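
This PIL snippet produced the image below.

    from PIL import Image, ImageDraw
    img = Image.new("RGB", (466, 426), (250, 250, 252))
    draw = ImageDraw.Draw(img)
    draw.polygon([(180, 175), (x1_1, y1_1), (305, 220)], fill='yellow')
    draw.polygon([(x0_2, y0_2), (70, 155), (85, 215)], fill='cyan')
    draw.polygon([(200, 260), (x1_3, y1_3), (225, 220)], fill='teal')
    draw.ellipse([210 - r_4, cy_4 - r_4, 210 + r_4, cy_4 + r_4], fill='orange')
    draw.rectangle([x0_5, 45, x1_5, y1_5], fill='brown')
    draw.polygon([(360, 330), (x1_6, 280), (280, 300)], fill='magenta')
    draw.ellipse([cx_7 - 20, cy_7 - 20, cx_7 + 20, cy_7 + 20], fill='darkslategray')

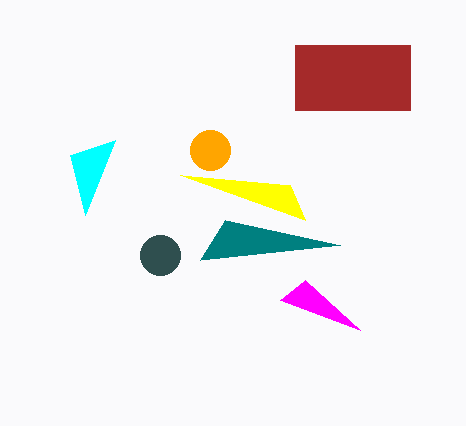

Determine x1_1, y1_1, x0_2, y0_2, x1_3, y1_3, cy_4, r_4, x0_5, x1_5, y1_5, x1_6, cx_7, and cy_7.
x1_1 = 290; y1_1 = 185; x0_2 = 115; y0_2 = 140; x1_3 = 340; y1_3 = 245; cy_4 = 150; r_4 = 20; x0_5 = 295; x1_5 = 410; y1_5 = 110; x1_6 = 305; cx_7 = 160; cy_7 = 255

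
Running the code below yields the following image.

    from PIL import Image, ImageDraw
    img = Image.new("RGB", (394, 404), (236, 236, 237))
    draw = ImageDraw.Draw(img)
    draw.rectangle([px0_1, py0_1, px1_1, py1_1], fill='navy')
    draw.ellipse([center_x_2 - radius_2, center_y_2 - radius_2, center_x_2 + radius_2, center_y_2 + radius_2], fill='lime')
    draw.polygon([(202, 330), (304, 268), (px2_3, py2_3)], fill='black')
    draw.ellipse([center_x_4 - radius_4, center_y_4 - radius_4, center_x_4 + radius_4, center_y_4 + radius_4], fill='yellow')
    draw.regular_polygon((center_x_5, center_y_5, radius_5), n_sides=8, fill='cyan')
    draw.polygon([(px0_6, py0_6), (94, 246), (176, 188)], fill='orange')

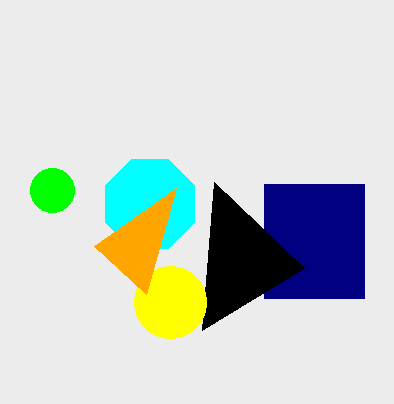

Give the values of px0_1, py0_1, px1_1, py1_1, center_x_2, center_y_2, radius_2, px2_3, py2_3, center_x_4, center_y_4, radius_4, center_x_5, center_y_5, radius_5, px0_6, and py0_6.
px0_1 = 264, py0_1 = 184, px1_1 = 364, py1_1 = 298, center_x_2 = 52, center_y_2 = 190, radius_2 = 22, px2_3 = 214, py2_3 = 182, center_x_4 = 170, center_y_4 = 302, radius_4 = 36, center_x_5 = 150, center_y_5 = 204, radius_5 = 48, px0_6 = 146, py0_6 = 294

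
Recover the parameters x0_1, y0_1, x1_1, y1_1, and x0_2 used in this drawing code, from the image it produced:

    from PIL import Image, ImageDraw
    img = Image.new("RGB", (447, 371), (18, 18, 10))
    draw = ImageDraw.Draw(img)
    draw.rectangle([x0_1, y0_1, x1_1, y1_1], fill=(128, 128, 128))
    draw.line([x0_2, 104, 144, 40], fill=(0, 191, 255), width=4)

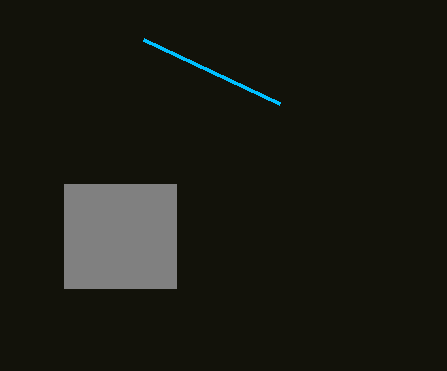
x0_1 = 64; y0_1 = 184; x1_1 = 176; y1_1 = 288; x0_2 = 280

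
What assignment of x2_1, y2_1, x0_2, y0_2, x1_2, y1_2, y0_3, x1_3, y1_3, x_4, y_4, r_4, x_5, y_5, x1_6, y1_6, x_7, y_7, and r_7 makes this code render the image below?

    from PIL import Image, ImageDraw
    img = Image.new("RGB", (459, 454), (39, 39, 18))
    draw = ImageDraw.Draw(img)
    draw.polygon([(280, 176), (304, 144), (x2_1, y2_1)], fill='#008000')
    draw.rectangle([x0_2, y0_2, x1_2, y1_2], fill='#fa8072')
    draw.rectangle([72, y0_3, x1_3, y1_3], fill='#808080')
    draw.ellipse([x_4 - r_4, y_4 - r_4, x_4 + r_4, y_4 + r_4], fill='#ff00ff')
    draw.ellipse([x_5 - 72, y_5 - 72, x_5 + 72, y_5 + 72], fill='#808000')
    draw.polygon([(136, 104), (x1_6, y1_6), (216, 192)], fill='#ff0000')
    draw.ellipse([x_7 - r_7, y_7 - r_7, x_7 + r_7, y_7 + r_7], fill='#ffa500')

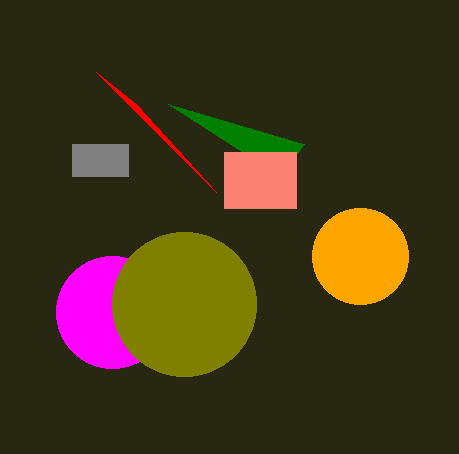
x2_1 = 168, y2_1 = 104, x0_2 = 224, y0_2 = 152, x1_2 = 296, y1_2 = 208, y0_3 = 144, x1_3 = 128, y1_3 = 176, x_4 = 112, y_4 = 312, r_4 = 56, x_5 = 184, y_5 = 304, x1_6 = 96, y1_6 = 72, x_7 = 360, y_7 = 256, r_7 = 48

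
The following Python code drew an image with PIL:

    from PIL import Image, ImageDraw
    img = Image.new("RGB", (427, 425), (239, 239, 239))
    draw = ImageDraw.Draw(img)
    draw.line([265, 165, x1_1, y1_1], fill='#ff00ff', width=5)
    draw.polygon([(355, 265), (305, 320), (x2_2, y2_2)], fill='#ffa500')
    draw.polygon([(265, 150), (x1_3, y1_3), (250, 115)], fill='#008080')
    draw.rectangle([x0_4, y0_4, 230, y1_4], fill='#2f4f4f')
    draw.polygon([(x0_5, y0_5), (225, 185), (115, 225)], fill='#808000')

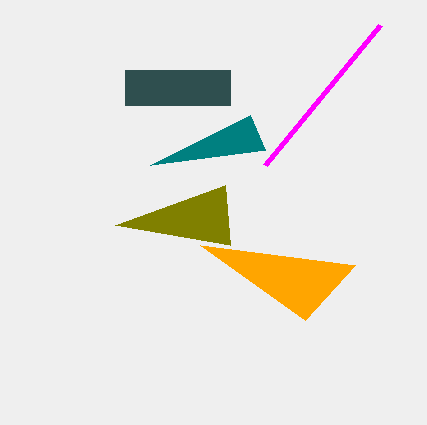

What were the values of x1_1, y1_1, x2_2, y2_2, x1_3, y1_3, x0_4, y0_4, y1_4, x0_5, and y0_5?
x1_1 = 380; y1_1 = 25; x2_2 = 200; y2_2 = 245; x1_3 = 150; y1_3 = 165; x0_4 = 125; y0_4 = 70; y1_4 = 105; x0_5 = 230; y0_5 = 245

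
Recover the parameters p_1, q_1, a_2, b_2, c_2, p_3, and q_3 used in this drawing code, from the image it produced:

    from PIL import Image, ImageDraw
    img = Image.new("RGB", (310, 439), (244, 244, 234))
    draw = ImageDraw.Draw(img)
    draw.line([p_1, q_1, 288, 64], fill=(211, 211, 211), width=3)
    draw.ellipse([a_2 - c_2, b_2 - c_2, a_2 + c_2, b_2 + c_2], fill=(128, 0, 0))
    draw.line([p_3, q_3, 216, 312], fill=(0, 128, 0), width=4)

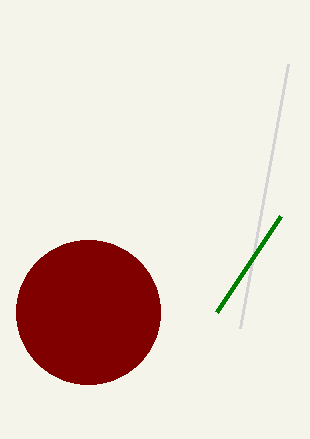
p_1 = 240
q_1 = 328
a_2 = 88
b_2 = 312
c_2 = 72
p_3 = 280
q_3 = 216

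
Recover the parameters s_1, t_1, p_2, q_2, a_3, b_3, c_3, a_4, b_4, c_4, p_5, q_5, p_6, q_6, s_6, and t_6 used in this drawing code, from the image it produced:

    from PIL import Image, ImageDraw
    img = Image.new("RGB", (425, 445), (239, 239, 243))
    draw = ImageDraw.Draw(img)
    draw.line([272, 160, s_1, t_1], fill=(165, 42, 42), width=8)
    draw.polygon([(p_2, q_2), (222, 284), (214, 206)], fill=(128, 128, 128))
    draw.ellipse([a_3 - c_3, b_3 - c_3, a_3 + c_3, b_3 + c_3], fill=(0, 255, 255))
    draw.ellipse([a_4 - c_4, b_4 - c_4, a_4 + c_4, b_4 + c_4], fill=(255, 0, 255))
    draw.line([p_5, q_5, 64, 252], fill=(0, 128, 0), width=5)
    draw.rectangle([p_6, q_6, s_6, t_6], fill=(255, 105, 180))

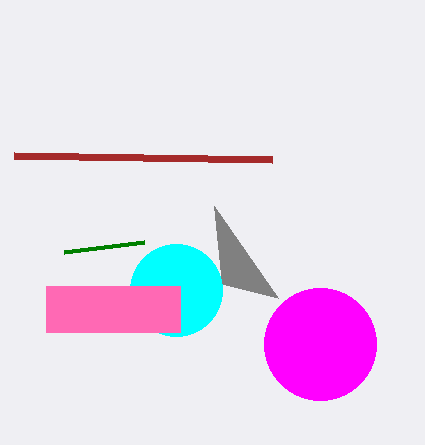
s_1 = 14
t_1 = 156
p_2 = 278
q_2 = 298
a_3 = 176
b_3 = 290
c_3 = 46
a_4 = 320
b_4 = 344
c_4 = 56
p_5 = 144
q_5 = 242
p_6 = 46
q_6 = 286
s_6 = 180
t_6 = 332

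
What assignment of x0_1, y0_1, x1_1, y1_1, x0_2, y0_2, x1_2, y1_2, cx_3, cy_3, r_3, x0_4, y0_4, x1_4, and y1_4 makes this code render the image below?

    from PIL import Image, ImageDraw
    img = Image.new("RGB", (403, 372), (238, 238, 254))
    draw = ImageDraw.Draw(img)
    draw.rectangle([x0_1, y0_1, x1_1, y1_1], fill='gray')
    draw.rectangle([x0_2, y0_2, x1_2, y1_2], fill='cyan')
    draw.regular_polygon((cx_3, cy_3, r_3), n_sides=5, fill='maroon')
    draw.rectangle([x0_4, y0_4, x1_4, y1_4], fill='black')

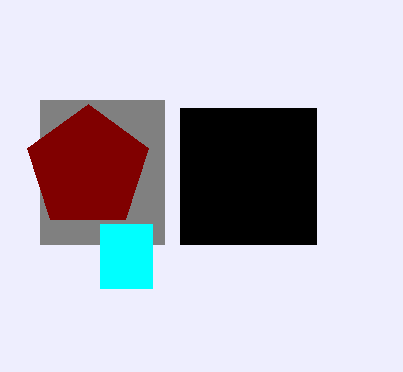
x0_1 = 40, y0_1 = 100, x1_1 = 164, y1_1 = 244, x0_2 = 100, y0_2 = 224, x1_2 = 152, y1_2 = 288, cx_3 = 88, cy_3 = 168, r_3 = 64, x0_4 = 180, y0_4 = 108, x1_4 = 316, y1_4 = 244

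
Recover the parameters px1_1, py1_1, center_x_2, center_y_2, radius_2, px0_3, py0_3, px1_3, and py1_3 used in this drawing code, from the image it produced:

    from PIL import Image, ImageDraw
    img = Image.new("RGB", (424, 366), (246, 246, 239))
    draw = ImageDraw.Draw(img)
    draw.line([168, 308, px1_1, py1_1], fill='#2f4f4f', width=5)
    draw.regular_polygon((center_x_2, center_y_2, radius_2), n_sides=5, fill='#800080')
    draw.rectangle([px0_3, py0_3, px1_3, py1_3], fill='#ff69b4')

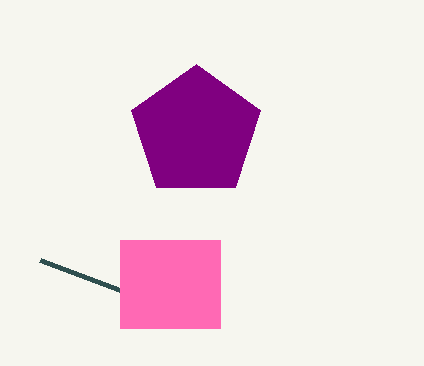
px1_1 = 40
py1_1 = 260
center_x_2 = 196
center_y_2 = 132
radius_2 = 68
px0_3 = 120
py0_3 = 240
px1_3 = 220
py1_3 = 328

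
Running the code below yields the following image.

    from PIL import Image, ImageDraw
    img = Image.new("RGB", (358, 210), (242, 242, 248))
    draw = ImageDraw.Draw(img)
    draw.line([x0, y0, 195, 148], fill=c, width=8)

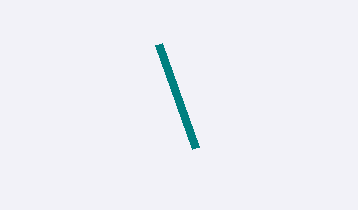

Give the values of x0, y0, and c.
x0 = 158, y0 = 44, c = 'teal'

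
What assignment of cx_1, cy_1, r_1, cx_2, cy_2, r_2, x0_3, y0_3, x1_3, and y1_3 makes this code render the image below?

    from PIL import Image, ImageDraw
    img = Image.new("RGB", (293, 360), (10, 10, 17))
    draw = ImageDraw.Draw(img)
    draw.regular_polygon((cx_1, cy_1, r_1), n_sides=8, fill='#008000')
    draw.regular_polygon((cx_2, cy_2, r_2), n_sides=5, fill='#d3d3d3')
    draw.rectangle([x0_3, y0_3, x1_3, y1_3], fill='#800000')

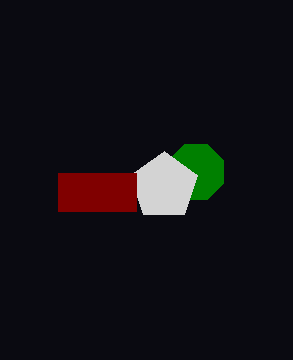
cx_1 = 196; cy_1 = 172; r_1 = 30; cx_2 = 164; cy_2 = 186; r_2 = 35; x0_3 = 58; y0_3 = 173; x1_3 = 136; y1_3 = 211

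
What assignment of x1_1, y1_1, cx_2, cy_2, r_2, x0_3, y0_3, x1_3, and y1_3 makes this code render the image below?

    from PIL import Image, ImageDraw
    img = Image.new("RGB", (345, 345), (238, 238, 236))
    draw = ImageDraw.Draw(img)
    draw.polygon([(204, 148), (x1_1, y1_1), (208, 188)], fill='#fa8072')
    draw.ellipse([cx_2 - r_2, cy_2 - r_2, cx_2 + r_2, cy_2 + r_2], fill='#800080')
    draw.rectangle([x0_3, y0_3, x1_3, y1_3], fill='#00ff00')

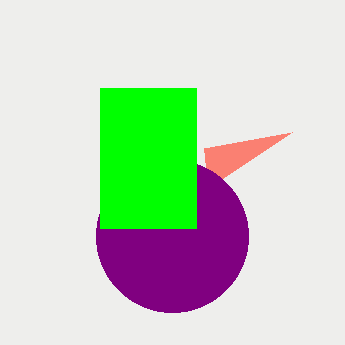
x1_1 = 292
y1_1 = 132
cx_2 = 172
cy_2 = 236
r_2 = 76
x0_3 = 100
y0_3 = 88
x1_3 = 196
y1_3 = 228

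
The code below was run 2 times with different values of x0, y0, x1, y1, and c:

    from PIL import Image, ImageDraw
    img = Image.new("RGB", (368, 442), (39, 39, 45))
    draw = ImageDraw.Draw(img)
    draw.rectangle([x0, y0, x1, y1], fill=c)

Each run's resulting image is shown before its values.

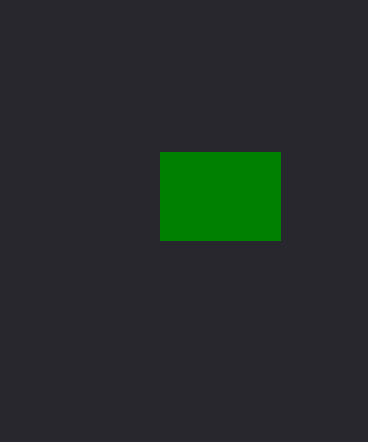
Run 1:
x0 = 160; y0 = 152; x1 = 280; y1 = 240; c = 'green'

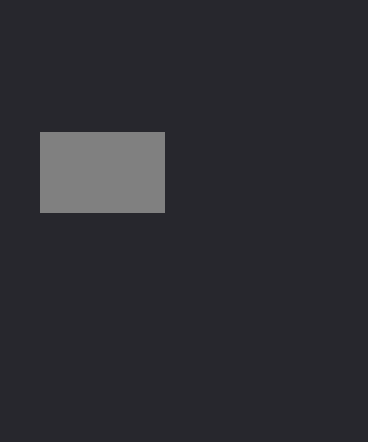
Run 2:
x0 = 40; y0 = 132; x1 = 164; y1 = 212; c = 'gray'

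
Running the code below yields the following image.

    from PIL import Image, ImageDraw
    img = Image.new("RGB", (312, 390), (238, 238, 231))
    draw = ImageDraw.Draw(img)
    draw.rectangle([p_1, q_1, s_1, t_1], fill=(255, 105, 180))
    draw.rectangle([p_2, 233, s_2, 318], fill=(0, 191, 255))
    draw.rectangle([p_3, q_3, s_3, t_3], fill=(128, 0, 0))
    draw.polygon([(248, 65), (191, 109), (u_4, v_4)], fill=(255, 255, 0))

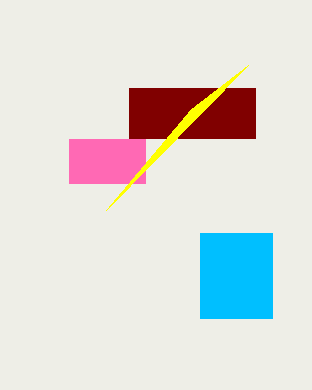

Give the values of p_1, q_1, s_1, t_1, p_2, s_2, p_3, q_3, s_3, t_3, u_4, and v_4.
p_1 = 69; q_1 = 139; s_1 = 145; t_1 = 183; p_2 = 200; s_2 = 272; p_3 = 129; q_3 = 88; s_3 = 255; t_3 = 138; u_4 = 106; v_4 = 210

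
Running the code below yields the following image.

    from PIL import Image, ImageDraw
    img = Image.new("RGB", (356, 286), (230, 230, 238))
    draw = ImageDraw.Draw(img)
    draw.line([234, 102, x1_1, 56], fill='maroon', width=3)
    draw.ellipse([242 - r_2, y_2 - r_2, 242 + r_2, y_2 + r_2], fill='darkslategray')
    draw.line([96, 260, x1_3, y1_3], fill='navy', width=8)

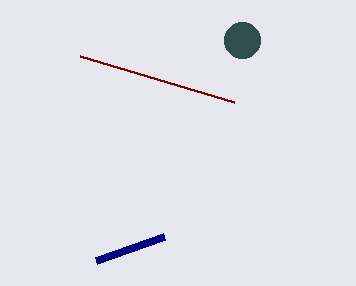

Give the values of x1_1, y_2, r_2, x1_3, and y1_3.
x1_1 = 80
y_2 = 40
r_2 = 18
x1_3 = 164
y1_3 = 236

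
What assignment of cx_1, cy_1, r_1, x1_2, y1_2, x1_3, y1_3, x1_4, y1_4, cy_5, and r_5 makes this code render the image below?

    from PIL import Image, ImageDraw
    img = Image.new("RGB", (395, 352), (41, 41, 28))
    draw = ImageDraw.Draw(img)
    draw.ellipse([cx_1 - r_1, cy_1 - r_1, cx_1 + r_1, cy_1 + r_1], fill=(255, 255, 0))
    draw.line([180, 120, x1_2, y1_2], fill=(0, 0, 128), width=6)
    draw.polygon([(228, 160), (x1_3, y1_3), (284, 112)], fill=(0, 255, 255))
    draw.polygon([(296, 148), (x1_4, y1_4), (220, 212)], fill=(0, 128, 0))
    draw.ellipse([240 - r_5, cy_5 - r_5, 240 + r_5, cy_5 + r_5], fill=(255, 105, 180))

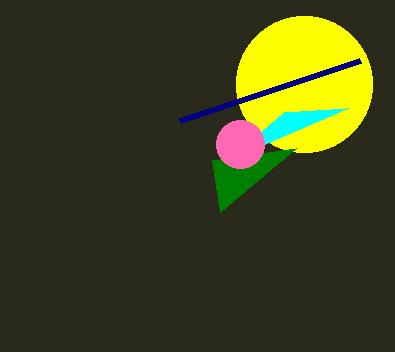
cx_1 = 304; cy_1 = 84; r_1 = 68; x1_2 = 360; y1_2 = 60; x1_3 = 348; y1_3 = 108; x1_4 = 212; y1_4 = 160; cy_5 = 144; r_5 = 24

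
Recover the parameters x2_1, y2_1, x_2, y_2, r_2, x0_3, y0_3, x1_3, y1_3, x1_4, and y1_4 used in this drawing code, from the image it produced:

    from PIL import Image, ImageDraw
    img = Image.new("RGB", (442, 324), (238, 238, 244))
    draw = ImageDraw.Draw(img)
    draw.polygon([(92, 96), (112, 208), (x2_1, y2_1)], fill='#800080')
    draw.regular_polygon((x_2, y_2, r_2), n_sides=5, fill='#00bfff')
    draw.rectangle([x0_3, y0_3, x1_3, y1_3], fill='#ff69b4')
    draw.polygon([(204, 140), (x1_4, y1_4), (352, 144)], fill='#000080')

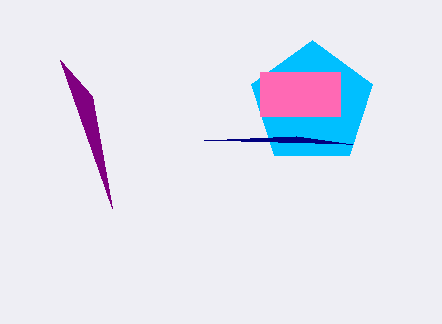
x2_1 = 60, y2_1 = 60, x_2 = 312, y_2 = 104, r_2 = 64, x0_3 = 260, y0_3 = 72, x1_3 = 340, y1_3 = 116, x1_4 = 296, y1_4 = 136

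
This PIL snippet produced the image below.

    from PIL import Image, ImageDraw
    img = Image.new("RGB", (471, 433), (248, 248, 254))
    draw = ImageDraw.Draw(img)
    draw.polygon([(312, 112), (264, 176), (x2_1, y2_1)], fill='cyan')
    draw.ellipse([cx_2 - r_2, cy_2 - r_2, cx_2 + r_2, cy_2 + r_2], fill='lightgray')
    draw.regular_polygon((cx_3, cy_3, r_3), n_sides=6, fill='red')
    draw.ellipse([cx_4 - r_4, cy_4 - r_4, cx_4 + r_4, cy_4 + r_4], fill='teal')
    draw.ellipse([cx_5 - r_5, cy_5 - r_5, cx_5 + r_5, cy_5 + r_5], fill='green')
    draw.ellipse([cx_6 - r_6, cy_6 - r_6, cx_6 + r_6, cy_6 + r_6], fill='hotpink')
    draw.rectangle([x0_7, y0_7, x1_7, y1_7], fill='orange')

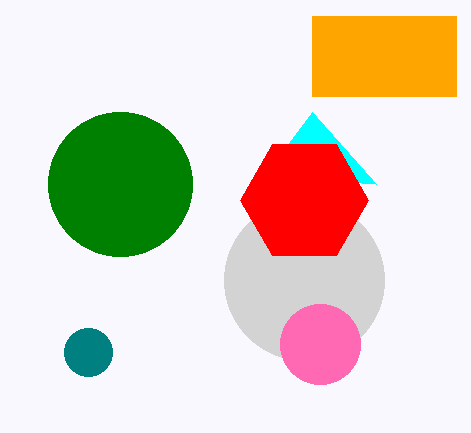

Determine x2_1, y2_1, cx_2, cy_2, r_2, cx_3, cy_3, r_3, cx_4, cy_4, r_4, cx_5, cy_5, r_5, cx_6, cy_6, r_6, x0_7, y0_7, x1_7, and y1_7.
x2_1 = 376
y2_1 = 184
cx_2 = 304
cy_2 = 280
r_2 = 80
cx_3 = 304
cy_3 = 200
r_3 = 64
cx_4 = 88
cy_4 = 352
r_4 = 24
cx_5 = 120
cy_5 = 184
r_5 = 72
cx_6 = 320
cy_6 = 344
r_6 = 40
x0_7 = 312
y0_7 = 16
x1_7 = 456
y1_7 = 96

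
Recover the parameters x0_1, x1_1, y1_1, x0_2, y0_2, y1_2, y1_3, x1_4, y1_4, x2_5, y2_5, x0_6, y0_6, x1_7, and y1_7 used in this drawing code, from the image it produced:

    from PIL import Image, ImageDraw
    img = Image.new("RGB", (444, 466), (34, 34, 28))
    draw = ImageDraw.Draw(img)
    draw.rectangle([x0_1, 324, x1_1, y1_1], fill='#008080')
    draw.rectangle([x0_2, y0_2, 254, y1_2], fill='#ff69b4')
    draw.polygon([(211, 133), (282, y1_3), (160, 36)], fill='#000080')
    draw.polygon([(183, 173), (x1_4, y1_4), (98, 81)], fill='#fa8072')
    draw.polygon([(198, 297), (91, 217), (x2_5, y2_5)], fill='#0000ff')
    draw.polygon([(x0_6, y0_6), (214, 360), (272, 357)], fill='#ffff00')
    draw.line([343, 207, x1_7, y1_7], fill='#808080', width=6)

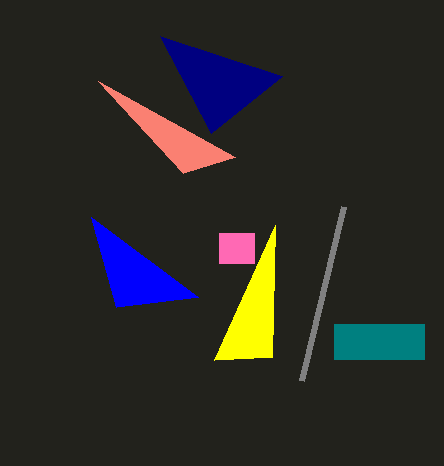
x0_1 = 334; x1_1 = 424; y1_1 = 359; x0_2 = 219; y0_2 = 233; y1_2 = 263; y1_3 = 76; x1_4 = 235; y1_4 = 157; x2_5 = 116; y2_5 = 307; x0_6 = 275; y0_6 = 225; x1_7 = 301; y1_7 = 381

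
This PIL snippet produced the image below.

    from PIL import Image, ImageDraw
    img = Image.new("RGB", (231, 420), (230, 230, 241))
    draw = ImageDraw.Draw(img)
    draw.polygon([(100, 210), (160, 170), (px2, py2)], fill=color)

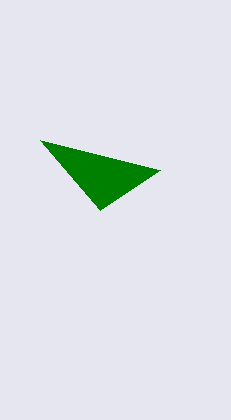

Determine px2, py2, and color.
px2 = 40, py2 = 140, color = 'green'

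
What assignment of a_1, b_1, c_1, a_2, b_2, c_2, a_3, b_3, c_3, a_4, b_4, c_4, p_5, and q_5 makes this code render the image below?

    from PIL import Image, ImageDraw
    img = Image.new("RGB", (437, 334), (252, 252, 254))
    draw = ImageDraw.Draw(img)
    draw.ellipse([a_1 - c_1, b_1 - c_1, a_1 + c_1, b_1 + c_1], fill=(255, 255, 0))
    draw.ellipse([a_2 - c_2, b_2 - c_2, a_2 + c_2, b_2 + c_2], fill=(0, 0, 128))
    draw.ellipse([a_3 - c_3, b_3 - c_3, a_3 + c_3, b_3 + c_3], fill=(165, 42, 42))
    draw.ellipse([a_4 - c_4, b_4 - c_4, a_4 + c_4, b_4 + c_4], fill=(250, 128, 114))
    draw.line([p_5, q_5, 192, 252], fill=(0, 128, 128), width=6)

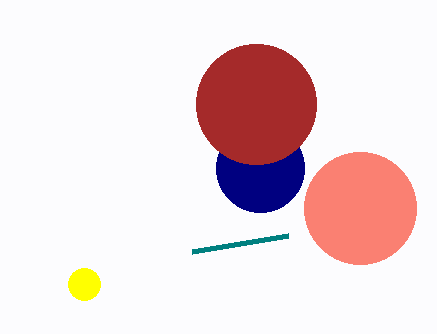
a_1 = 84, b_1 = 284, c_1 = 16, a_2 = 260, b_2 = 168, c_2 = 44, a_3 = 256, b_3 = 104, c_3 = 60, a_4 = 360, b_4 = 208, c_4 = 56, p_5 = 288, q_5 = 236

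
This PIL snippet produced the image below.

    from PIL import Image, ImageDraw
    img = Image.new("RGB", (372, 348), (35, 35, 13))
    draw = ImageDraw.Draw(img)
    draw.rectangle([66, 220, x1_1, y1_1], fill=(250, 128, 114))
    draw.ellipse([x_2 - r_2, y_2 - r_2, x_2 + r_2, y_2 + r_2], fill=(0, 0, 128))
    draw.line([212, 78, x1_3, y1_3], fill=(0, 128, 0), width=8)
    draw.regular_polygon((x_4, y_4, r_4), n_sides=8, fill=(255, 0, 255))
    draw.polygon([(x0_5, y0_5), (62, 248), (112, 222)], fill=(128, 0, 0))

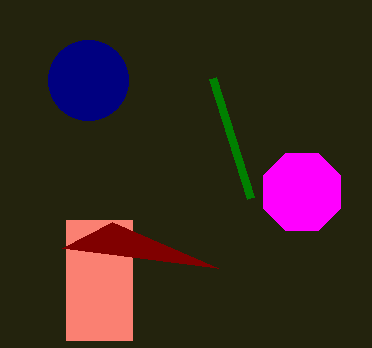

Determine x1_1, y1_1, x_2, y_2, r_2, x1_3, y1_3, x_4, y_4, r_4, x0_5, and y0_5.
x1_1 = 132, y1_1 = 340, x_2 = 88, y_2 = 80, r_2 = 40, x1_3 = 250, y1_3 = 198, x_4 = 302, y_4 = 192, r_4 = 42, x0_5 = 218, y0_5 = 268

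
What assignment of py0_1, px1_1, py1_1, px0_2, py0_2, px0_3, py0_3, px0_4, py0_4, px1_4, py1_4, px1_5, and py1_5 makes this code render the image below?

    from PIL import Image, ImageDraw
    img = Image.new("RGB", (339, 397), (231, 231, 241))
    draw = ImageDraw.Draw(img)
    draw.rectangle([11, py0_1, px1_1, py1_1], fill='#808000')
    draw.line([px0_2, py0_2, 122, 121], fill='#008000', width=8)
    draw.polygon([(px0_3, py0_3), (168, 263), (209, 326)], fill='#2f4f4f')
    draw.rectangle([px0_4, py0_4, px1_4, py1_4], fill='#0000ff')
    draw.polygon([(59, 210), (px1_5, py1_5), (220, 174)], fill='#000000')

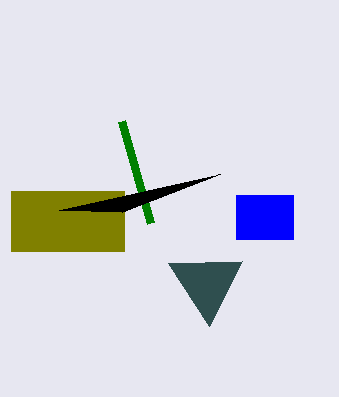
py0_1 = 191, px1_1 = 124, py1_1 = 251, px0_2 = 151, py0_2 = 223, px0_3 = 242, py0_3 = 261, px0_4 = 236, py0_4 = 195, px1_4 = 293, py1_4 = 239, px1_5 = 122, py1_5 = 212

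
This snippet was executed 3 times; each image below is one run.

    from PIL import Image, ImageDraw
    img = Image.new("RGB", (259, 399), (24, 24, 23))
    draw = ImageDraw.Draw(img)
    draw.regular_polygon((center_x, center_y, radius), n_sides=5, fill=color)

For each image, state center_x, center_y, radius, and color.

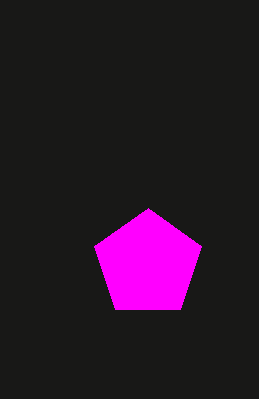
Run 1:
center_x = 148
center_y = 264
radius = 56
color = 'magenta'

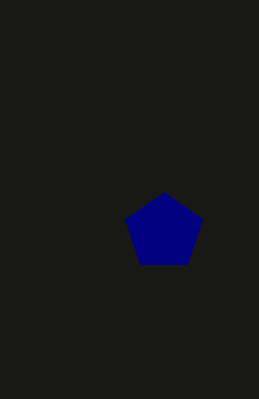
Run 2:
center_x = 164, center_y = 232, radius = 40, color = 'navy'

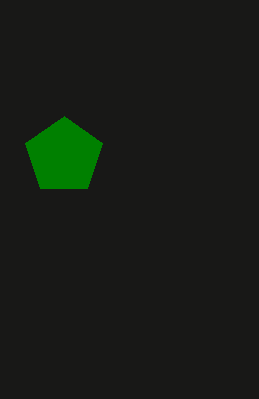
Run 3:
center_x = 64; center_y = 156; radius = 40; color = 'green'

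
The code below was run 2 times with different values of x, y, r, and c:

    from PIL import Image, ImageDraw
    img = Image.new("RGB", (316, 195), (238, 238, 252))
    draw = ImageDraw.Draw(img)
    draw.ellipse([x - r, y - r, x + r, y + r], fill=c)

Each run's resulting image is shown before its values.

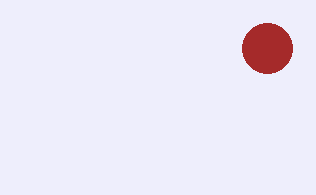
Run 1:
x = 267
y = 48
r = 25
c = 'brown'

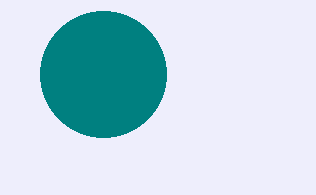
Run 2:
x = 103, y = 74, r = 63, c = 'teal'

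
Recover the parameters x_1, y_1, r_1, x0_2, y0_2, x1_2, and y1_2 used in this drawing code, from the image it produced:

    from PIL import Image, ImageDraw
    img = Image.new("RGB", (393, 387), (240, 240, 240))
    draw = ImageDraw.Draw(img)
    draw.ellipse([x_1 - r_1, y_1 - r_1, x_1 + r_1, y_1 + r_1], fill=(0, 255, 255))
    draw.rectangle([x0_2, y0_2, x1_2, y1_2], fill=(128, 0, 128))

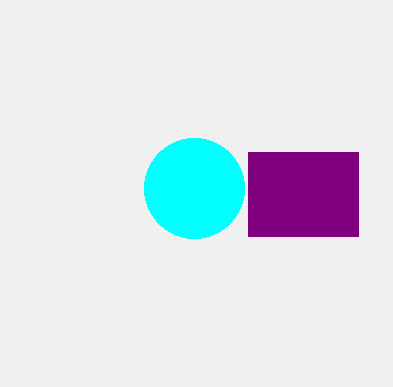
x_1 = 194, y_1 = 188, r_1 = 50, x0_2 = 248, y0_2 = 152, x1_2 = 358, y1_2 = 236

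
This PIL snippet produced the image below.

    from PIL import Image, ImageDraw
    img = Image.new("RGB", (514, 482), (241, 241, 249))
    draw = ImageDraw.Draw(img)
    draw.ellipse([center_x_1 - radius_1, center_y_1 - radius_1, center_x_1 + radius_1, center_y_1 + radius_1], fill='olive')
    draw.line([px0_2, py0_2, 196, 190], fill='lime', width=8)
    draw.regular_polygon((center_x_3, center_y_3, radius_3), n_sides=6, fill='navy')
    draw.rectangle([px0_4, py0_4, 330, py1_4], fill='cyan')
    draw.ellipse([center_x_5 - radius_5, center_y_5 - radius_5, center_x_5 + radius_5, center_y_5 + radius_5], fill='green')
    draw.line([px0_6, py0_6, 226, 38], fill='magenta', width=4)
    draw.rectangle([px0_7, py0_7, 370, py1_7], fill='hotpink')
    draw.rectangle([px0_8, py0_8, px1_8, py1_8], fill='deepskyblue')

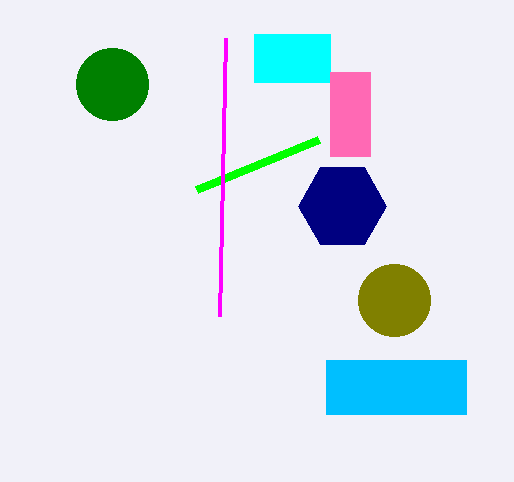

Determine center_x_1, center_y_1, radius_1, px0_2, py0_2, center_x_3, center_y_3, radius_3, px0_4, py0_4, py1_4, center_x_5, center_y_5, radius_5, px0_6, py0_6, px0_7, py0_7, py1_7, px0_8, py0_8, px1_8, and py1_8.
center_x_1 = 394
center_y_1 = 300
radius_1 = 36
px0_2 = 318
py0_2 = 140
center_x_3 = 342
center_y_3 = 206
radius_3 = 44
px0_4 = 254
py0_4 = 34
py1_4 = 82
center_x_5 = 112
center_y_5 = 84
radius_5 = 36
px0_6 = 220
py0_6 = 316
px0_7 = 330
py0_7 = 72
py1_7 = 156
px0_8 = 326
py0_8 = 360
px1_8 = 466
py1_8 = 414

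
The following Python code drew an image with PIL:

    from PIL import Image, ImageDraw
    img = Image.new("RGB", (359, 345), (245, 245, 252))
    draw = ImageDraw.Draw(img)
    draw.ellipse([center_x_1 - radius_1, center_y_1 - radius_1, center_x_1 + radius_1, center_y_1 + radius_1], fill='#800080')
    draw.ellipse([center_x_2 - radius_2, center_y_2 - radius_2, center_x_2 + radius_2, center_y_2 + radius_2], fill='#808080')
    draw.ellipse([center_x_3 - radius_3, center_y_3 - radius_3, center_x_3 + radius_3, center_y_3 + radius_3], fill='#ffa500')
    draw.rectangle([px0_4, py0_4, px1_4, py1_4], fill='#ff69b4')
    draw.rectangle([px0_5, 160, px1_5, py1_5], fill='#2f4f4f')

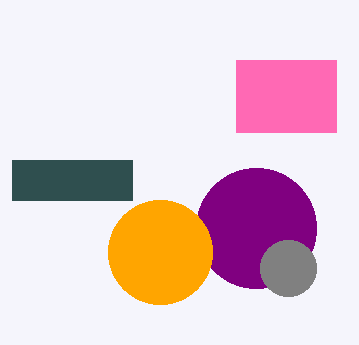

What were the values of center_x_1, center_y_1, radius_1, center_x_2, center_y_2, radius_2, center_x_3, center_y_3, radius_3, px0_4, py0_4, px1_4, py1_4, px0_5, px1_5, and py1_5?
center_x_1 = 256, center_y_1 = 228, radius_1 = 60, center_x_2 = 288, center_y_2 = 268, radius_2 = 28, center_x_3 = 160, center_y_3 = 252, radius_3 = 52, px0_4 = 236, py0_4 = 60, px1_4 = 336, py1_4 = 132, px0_5 = 12, px1_5 = 132, py1_5 = 200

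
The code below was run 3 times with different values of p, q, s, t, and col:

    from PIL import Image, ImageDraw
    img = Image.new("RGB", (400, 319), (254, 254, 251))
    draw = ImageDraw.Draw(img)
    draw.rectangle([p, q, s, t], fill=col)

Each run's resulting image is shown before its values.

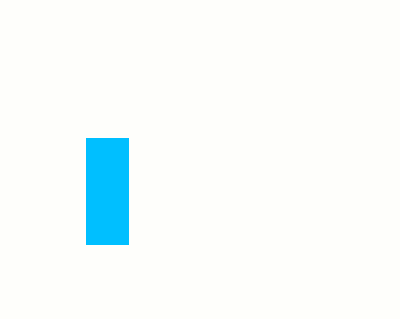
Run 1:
p = 86, q = 138, s = 128, t = 244, col = 'deepskyblue'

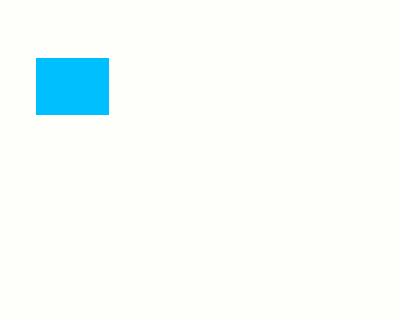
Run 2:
p = 36
q = 58
s = 108
t = 114
col = 'deepskyblue'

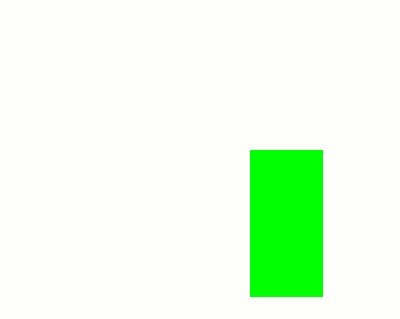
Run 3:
p = 250, q = 150, s = 322, t = 296, col = 'lime'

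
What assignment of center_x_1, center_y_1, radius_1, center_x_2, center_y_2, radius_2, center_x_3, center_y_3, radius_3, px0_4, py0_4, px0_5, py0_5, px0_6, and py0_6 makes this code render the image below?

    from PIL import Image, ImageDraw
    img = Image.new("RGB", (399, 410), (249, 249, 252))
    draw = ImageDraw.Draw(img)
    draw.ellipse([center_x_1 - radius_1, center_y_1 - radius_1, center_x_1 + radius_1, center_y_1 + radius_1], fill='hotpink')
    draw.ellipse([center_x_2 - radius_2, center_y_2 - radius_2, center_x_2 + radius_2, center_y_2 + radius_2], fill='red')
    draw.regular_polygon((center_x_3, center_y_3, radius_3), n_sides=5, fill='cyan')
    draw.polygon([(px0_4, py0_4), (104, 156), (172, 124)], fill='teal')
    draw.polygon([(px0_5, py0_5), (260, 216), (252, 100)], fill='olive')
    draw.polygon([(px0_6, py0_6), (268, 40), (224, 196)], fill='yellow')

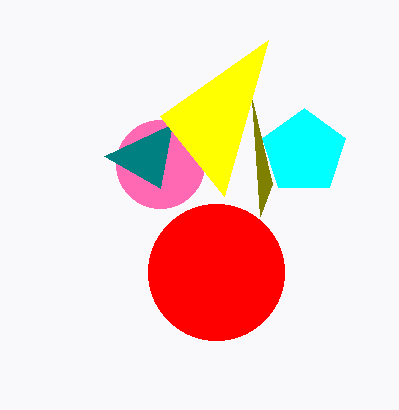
center_x_1 = 160, center_y_1 = 164, radius_1 = 44, center_x_2 = 216, center_y_2 = 272, radius_2 = 68, center_x_3 = 304, center_y_3 = 152, radius_3 = 44, px0_4 = 160, py0_4 = 188, px0_5 = 272, py0_5 = 184, px0_6 = 160, py0_6 = 116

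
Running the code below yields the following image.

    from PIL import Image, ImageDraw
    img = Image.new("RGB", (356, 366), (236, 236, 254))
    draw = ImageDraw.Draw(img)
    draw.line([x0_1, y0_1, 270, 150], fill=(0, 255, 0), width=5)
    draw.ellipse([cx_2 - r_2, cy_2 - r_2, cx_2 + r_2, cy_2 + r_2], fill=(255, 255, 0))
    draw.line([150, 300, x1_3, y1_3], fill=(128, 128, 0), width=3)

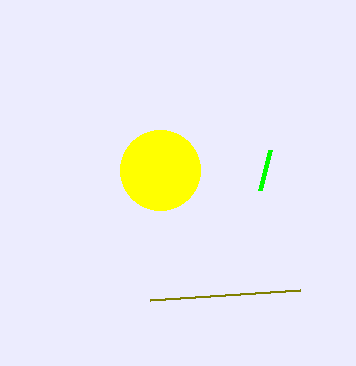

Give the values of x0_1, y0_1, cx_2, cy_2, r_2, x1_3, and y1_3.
x0_1 = 260; y0_1 = 190; cx_2 = 160; cy_2 = 170; r_2 = 40; x1_3 = 300; y1_3 = 290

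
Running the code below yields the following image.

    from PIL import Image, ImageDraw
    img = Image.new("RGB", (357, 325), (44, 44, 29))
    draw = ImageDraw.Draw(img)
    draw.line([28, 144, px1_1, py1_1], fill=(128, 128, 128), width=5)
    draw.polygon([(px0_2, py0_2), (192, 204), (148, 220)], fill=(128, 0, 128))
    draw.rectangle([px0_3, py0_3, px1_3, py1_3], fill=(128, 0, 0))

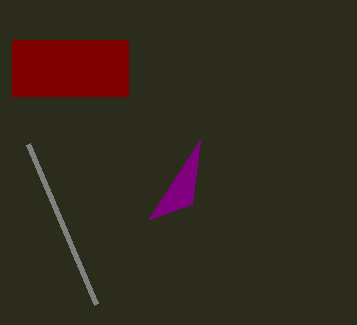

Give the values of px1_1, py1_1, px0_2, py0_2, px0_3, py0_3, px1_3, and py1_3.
px1_1 = 96, py1_1 = 304, px0_2 = 200, py0_2 = 140, px0_3 = 12, py0_3 = 40, px1_3 = 128, py1_3 = 96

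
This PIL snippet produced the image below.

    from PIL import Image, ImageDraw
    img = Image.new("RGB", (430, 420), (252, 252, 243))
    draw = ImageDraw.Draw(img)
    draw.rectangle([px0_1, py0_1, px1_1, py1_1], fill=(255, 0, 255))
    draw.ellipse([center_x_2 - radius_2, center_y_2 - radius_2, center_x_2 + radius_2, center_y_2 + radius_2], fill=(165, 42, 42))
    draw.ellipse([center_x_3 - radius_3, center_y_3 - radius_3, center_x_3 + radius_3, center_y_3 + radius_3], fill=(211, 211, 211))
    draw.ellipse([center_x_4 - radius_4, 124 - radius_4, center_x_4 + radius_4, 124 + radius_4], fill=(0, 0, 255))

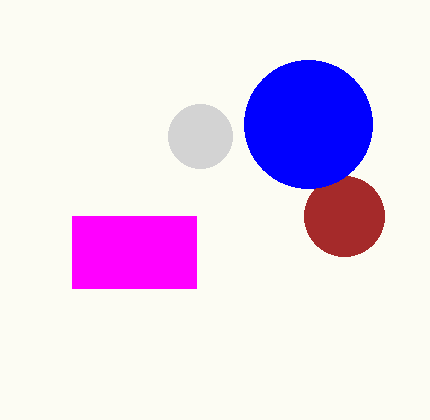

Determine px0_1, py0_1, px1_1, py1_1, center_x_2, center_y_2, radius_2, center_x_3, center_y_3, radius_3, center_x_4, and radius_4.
px0_1 = 72; py0_1 = 216; px1_1 = 196; py1_1 = 288; center_x_2 = 344; center_y_2 = 216; radius_2 = 40; center_x_3 = 200; center_y_3 = 136; radius_3 = 32; center_x_4 = 308; radius_4 = 64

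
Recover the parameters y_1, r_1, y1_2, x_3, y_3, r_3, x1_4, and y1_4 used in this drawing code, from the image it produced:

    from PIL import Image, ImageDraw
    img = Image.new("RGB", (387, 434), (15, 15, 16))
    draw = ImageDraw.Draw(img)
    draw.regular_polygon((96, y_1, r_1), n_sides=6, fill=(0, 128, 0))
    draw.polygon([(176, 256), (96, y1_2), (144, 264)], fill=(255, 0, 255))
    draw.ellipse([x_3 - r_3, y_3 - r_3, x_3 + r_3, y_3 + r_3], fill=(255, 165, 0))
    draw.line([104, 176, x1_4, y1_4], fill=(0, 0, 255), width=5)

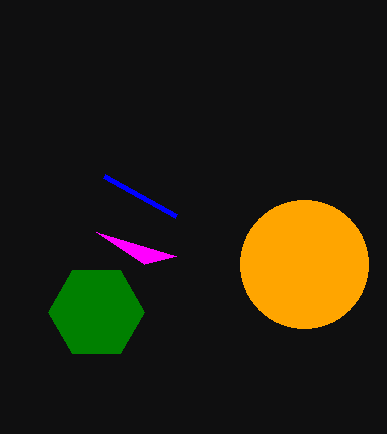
y_1 = 312; r_1 = 48; y1_2 = 232; x_3 = 304; y_3 = 264; r_3 = 64; x1_4 = 176; y1_4 = 216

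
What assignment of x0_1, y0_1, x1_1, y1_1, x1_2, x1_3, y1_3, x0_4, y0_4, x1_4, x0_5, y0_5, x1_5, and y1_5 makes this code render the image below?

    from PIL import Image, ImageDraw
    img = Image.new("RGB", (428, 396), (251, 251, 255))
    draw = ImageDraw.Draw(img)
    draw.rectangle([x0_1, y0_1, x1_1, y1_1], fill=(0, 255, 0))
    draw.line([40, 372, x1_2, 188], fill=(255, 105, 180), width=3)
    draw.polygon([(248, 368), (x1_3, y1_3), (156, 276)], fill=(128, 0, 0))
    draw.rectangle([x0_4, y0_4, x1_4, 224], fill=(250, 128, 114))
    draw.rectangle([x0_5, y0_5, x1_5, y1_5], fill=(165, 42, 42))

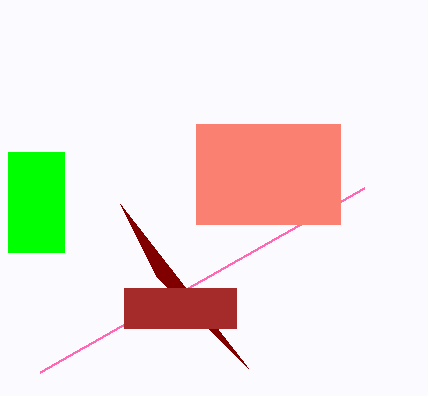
x0_1 = 8
y0_1 = 152
x1_1 = 64
y1_1 = 252
x1_2 = 364
x1_3 = 120
y1_3 = 204
x0_4 = 196
y0_4 = 124
x1_4 = 340
x0_5 = 124
y0_5 = 288
x1_5 = 236
y1_5 = 328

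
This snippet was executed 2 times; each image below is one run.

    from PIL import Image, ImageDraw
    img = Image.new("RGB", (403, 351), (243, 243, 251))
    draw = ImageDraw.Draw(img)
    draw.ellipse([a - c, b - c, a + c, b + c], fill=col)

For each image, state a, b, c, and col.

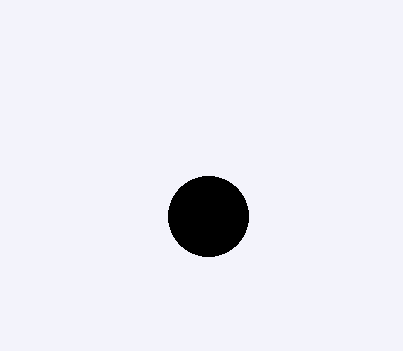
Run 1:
a = 208; b = 216; c = 40; col = 'black'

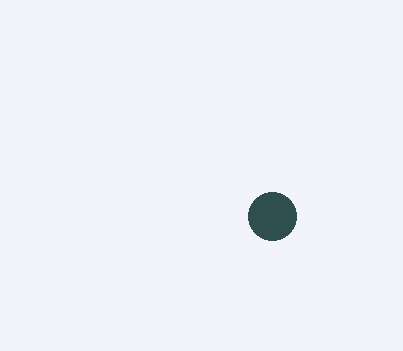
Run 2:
a = 272, b = 216, c = 24, col = 'darkslategray'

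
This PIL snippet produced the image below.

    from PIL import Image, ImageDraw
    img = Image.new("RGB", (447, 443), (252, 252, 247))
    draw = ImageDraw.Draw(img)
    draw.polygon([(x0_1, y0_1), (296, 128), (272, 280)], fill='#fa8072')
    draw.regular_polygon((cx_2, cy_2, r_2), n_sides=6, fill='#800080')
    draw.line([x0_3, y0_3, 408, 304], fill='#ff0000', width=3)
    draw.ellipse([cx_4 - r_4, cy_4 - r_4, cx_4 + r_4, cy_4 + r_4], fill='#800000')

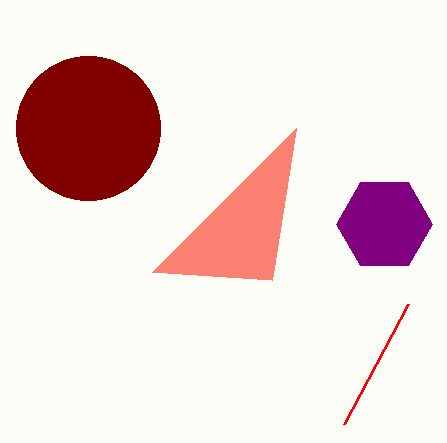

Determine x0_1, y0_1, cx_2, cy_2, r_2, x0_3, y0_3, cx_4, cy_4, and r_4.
x0_1 = 152
y0_1 = 272
cx_2 = 384
cy_2 = 224
r_2 = 48
x0_3 = 344
y0_3 = 424
cx_4 = 88
cy_4 = 128
r_4 = 72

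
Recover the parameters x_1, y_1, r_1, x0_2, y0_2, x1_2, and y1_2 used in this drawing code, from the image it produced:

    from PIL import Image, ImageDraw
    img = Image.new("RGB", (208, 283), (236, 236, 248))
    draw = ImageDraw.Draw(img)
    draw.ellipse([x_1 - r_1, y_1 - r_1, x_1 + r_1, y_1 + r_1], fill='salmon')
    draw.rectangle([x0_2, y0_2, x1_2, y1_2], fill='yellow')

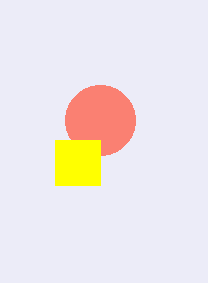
x_1 = 100, y_1 = 120, r_1 = 35, x0_2 = 55, y0_2 = 140, x1_2 = 100, y1_2 = 185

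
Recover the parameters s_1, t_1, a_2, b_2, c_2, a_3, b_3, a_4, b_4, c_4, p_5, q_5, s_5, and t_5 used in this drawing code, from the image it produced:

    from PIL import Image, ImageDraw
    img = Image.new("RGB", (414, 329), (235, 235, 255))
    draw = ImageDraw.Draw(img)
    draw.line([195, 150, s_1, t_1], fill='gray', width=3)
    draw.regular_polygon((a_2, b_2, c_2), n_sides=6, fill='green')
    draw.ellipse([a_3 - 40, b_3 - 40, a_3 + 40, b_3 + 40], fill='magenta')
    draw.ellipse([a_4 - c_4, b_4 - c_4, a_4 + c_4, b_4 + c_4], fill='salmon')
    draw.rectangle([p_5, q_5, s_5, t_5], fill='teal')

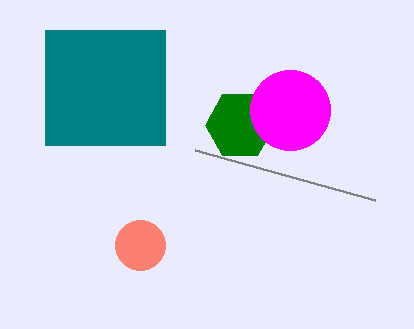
s_1 = 375, t_1 = 200, a_2 = 240, b_2 = 125, c_2 = 35, a_3 = 290, b_3 = 110, a_4 = 140, b_4 = 245, c_4 = 25, p_5 = 45, q_5 = 30, s_5 = 165, t_5 = 145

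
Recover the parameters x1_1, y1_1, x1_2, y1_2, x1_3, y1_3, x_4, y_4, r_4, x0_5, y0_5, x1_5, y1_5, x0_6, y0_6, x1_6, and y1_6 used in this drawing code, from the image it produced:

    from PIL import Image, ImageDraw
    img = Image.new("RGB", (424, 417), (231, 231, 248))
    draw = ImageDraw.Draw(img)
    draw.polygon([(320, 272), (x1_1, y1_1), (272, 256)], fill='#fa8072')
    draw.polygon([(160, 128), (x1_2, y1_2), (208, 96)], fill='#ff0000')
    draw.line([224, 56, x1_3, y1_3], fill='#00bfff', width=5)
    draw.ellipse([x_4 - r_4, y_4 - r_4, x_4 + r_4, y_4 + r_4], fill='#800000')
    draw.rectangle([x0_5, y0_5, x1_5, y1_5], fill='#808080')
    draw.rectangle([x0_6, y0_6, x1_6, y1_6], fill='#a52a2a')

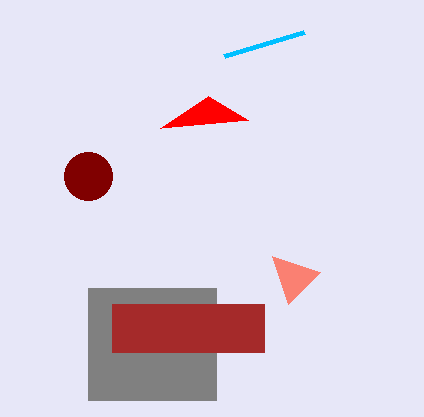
x1_1 = 288, y1_1 = 304, x1_2 = 248, y1_2 = 120, x1_3 = 304, y1_3 = 32, x_4 = 88, y_4 = 176, r_4 = 24, x0_5 = 88, y0_5 = 288, x1_5 = 216, y1_5 = 400, x0_6 = 112, y0_6 = 304, x1_6 = 264, y1_6 = 352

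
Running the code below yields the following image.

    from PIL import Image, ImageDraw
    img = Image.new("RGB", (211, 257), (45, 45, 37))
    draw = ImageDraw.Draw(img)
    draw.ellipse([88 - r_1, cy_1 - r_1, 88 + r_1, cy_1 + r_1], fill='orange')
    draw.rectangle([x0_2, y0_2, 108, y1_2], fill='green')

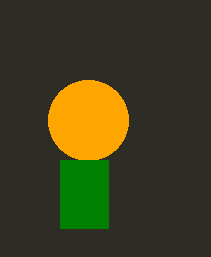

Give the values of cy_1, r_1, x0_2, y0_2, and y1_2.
cy_1 = 120, r_1 = 40, x0_2 = 60, y0_2 = 160, y1_2 = 228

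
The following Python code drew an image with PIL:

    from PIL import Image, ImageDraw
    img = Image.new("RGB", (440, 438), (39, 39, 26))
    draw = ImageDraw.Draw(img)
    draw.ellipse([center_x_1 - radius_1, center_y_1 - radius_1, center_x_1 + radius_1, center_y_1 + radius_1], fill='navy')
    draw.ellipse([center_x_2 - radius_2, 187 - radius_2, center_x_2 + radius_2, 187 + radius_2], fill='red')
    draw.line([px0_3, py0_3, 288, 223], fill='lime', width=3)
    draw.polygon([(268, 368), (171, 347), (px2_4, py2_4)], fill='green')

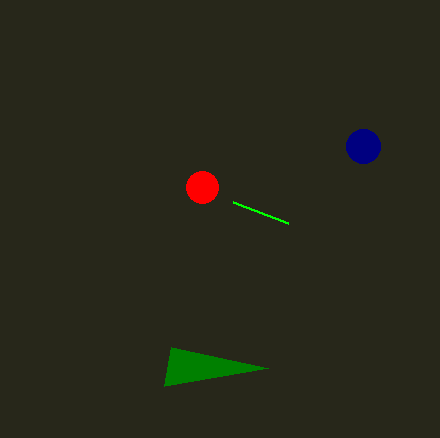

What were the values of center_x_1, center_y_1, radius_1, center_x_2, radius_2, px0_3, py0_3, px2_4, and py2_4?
center_x_1 = 363; center_y_1 = 146; radius_1 = 17; center_x_2 = 202; radius_2 = 16; px0_3 = 233; py0_3 = 202; px2_4 = 164; py2_4 = 386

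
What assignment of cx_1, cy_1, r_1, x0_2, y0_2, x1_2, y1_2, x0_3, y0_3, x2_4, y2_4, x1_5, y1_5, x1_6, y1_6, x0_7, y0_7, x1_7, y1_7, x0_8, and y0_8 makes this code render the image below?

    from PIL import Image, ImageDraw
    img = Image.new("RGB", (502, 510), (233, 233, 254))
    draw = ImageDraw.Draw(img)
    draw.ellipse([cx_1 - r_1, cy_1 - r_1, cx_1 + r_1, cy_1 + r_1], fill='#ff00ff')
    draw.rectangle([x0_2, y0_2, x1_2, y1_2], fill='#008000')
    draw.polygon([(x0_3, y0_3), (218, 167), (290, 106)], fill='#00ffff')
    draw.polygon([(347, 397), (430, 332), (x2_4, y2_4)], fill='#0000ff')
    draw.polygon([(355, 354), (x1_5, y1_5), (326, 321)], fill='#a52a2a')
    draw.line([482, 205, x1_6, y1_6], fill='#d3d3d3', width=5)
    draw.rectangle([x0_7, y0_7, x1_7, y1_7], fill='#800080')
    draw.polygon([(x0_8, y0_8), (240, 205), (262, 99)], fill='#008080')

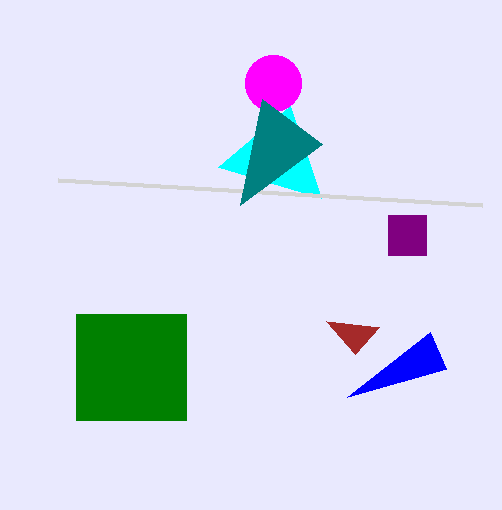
cx_1 = 273, cy_1 = 83, r_1 = 28, x0_2 = 76, y0_2 = 314, x1_2 = 186, y1_2 = 420, x0_3 = 321, y0_3 = 198, x2_4 = 446, y2_4 = 369, x1_5 = 379, y1_5 = 327, x1_6 = 58, y1_6 = 180, x0_7 = 388, y0_7 = 215, x1_7 = 426, y1_7 = 255, x0_8 = 322, y0_8 = 144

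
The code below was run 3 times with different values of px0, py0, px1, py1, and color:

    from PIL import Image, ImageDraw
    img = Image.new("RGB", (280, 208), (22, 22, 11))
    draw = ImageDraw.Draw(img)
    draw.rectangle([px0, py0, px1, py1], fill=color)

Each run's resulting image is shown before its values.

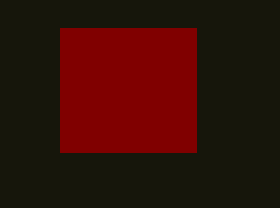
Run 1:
px0 = 60; py0 = 28; px1 = 196; py1 = 152; color = 'maroon'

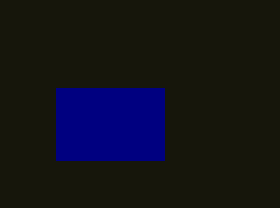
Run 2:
px0 = 56
py0 = 88
px1 = 164
py1 = 160
color = 'navy'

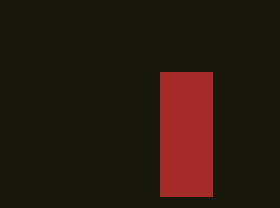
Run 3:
px0 = 160
py0 = 72
px1 = 212
py1 = 196
color = 'brown'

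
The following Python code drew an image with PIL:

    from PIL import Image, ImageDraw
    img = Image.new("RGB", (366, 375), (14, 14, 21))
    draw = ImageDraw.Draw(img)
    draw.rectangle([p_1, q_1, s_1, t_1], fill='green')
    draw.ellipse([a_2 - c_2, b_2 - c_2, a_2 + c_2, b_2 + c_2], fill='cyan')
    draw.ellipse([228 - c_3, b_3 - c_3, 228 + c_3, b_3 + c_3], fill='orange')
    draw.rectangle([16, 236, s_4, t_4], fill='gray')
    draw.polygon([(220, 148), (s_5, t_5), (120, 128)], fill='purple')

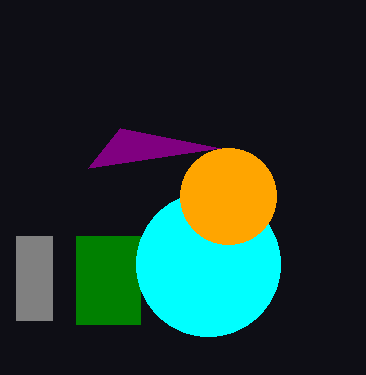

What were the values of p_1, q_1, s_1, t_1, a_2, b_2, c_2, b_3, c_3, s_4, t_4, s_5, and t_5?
p_1 = 76; q_1 = 236; s_1 = 140; t_1 = 324; a_2 = 208; b_2 = 264; c_2 = 72; b_3 = 196; c_3 = 48; s_4 = 52; t_4 = 320; s_5 = 88; t_5 = 168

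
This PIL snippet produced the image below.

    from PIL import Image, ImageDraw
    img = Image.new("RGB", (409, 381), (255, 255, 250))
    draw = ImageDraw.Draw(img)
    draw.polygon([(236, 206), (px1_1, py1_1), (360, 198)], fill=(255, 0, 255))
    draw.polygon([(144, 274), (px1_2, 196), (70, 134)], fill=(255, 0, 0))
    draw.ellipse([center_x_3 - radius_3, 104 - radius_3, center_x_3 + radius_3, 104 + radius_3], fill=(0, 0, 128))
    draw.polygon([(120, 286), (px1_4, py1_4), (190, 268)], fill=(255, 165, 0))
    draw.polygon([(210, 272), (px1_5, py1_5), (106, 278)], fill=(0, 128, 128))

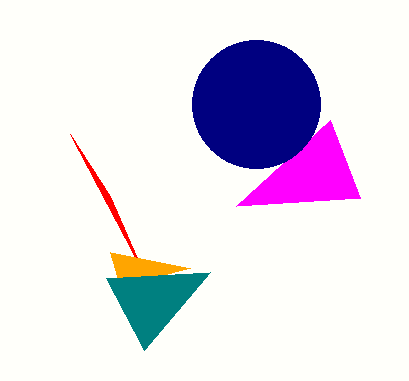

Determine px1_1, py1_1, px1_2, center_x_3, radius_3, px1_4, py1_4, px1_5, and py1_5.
px1_1 = 330, py1_1 = 120, px1_2 = 110, center_x_3 = 256, radius_3 = 64, px1_4 = 110, py1_4 = 252, px1_5 = 144, py1_5 = 350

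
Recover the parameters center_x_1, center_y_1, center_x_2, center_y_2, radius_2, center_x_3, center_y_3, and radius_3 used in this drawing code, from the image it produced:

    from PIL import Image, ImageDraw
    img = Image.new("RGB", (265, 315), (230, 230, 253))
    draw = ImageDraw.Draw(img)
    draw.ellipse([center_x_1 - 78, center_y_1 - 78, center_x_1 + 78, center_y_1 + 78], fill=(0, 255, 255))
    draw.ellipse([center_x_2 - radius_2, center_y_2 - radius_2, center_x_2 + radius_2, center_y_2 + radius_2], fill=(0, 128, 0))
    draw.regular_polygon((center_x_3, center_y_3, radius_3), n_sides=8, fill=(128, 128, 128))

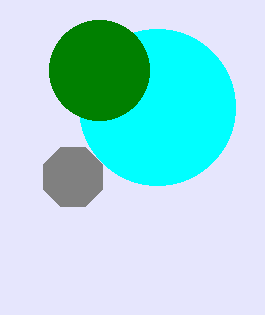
center_x_1 = 157; center_y_1 = 107; center_x_2 = 99; center_y_2 = 70; radius_2 = 50; center_x_3 = 73; center_y_3 = 177; radius_3 = 32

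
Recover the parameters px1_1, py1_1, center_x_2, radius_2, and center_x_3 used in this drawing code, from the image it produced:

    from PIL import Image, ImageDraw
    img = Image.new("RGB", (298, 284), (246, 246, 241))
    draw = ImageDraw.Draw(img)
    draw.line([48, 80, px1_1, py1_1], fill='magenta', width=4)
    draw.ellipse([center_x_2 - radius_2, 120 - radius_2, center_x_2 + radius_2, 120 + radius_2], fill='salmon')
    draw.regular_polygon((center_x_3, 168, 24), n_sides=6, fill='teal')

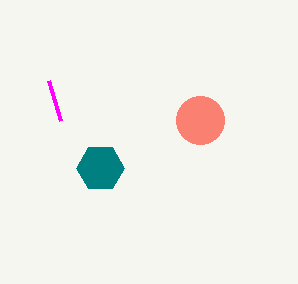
px1_1 = 60, py1_1 = 120, center_x_2 = 200, radius_2 = 24, center_x_3 = 100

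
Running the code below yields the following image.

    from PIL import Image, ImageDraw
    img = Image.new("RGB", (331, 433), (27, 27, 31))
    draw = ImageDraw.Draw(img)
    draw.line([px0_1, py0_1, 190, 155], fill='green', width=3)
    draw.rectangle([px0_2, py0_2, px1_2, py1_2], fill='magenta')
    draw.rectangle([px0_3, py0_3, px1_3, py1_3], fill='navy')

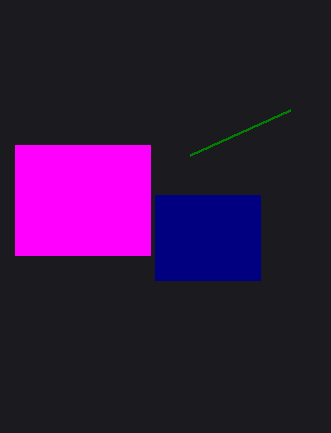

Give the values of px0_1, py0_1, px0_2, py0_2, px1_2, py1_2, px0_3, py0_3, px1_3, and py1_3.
px0_1 = 290; py0_1 = 110; px0_2 = 15; py0_2 = 145; px1_2 = 150; py1_2 = 255; px0_3 = 155; py0_3 = 195; px1_3 = 260; py1_3 = 280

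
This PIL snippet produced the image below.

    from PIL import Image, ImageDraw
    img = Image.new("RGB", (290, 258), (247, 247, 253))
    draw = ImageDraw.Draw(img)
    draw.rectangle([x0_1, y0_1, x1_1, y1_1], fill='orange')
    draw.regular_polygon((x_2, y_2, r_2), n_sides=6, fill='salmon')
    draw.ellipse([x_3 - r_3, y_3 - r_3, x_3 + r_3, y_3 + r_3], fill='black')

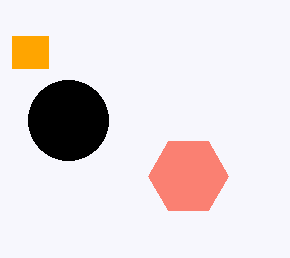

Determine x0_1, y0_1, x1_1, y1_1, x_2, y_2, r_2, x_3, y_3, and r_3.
x0_1 = 12, y0_1 = 36, x1_1 = 48, y1_1 = 68, x_2 = 188, y_2 = 176, r_2 = 40, x_3 = 68, y_3 = 120, r_3 = 40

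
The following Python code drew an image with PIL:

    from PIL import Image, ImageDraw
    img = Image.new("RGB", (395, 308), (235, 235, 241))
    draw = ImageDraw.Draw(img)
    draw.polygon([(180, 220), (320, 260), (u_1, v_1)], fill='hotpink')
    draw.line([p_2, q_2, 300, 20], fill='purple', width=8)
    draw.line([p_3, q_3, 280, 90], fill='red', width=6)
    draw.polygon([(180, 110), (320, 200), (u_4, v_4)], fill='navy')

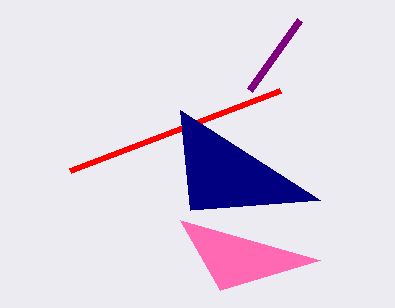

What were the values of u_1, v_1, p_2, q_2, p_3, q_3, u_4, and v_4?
u_1 = 220, v_1 = 290, p_2 = 250, q_2 = 90, p_3 = 70, q_3 = 170, u_4 = 190, v_4 = 210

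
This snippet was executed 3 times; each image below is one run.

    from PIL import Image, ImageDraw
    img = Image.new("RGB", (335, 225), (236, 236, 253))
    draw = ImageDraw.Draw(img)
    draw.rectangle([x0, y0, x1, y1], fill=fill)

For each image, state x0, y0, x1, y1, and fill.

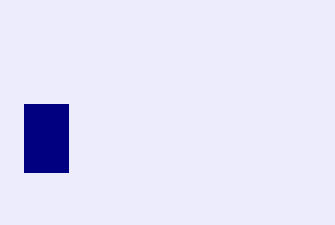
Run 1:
x0 = 24, y0 = 104, x1 = 68, y1 = 172, fill = 'navy'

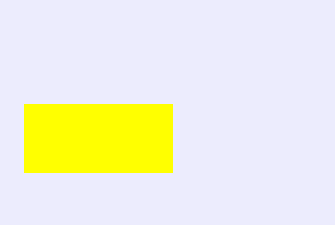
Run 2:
x0 = 24, y0 = 104, x1 = 172, y1 = 172, fill = 'yellow'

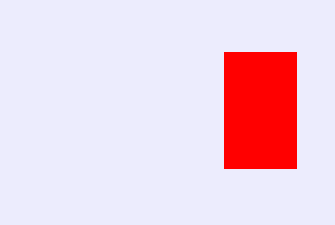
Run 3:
x0 = 224; y0 = 52; x1 = 296; y1 = 168; fill = 'red'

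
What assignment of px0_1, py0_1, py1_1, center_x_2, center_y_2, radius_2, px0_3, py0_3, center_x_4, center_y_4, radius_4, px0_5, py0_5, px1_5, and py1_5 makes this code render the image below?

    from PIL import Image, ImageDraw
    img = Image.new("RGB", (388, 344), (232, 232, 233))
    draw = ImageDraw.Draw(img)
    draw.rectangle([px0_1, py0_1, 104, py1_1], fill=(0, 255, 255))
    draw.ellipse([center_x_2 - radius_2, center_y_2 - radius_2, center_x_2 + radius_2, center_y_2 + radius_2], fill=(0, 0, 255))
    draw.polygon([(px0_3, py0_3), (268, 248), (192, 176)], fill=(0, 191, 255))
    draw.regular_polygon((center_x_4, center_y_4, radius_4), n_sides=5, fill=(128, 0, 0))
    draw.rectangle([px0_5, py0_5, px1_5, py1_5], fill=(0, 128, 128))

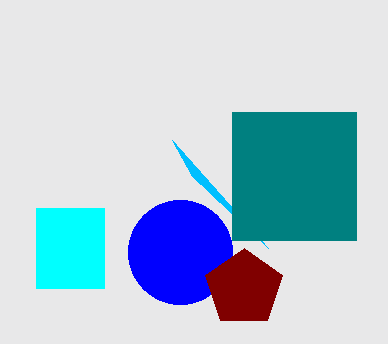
px0_1 = 36
py0_1 = 208
py1_1 = 288
center_x_2 = 180
center_y_2 = 252
radius_2 = 52
px0_3 = 172
py0_3 = 140
center_x_4 = 244
center_y_4 = 288
radius_4 = 40
px0_5 = 232
py0_5 = 112
px1_5 = 356
py1_5 = 240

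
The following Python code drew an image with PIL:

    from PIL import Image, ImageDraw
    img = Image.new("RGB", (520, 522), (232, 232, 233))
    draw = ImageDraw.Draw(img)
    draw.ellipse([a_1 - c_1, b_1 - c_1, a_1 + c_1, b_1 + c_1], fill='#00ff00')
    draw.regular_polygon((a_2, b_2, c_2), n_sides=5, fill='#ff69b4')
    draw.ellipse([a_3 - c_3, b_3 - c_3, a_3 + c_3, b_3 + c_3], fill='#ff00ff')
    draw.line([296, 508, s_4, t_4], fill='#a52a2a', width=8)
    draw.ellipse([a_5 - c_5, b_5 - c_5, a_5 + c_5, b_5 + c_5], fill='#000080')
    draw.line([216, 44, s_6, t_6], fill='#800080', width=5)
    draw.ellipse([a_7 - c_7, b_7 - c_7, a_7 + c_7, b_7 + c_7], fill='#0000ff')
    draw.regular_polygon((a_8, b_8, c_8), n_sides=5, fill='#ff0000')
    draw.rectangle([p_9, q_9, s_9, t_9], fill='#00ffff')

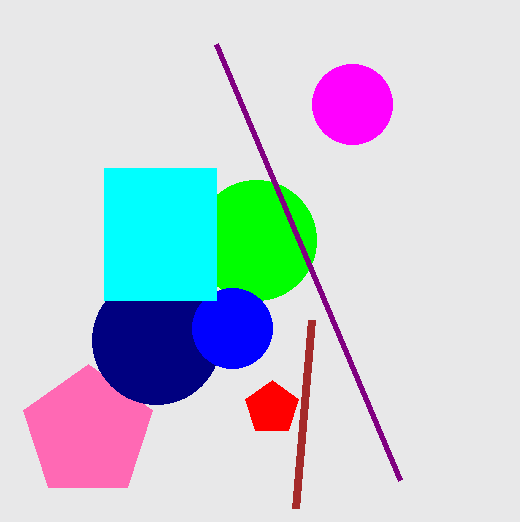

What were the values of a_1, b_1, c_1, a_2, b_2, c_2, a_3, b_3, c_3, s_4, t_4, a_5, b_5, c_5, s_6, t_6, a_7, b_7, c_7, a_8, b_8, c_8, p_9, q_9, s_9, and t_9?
a_1 = 256; b_1 = 240; c_1 = 60; a_2 = 88; b_2 = 432; c_2 = 68; a_3 = 352; b_3 = 104; c_3 = 40; s_4 = 312; t_4 = 320; a_5 = 156; b_5 = 340; c_5 = 64; s_6 = 400; t_6 = 480; a_7 = 232; b_7 = 328; c_7 = 40; a_8 = 272; b_8 = 408; c_8 = 28; p_9 = 104; q_9 = 168; s_9 = 216; t_9 = 300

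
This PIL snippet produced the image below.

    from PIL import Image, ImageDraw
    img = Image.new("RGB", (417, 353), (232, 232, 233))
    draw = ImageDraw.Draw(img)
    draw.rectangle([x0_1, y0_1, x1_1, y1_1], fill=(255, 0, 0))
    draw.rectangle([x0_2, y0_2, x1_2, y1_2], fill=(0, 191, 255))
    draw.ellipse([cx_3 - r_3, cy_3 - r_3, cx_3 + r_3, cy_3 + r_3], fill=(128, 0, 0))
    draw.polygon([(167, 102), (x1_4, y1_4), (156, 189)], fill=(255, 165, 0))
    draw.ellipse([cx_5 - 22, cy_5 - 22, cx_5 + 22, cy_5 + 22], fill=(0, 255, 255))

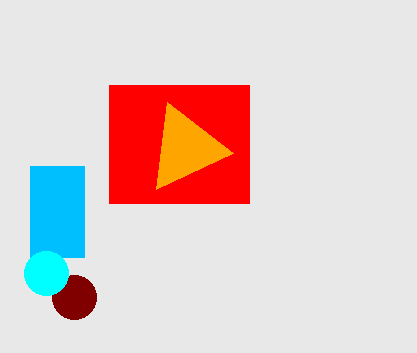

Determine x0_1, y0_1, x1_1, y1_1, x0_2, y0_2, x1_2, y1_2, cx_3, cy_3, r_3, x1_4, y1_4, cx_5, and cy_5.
x0_1 = 109, y0_1 = 85, x1_1 = 249, y1_1 = 203, x0_2 = 30, y0_2 = 166, x1_2 = 84, y1_2 = 257, cx_3 = 74, cy_3 = 297, r_3 = 22, x1_4 = 233, y1_4 = 153, cx_5 = 46, cy_5 = 273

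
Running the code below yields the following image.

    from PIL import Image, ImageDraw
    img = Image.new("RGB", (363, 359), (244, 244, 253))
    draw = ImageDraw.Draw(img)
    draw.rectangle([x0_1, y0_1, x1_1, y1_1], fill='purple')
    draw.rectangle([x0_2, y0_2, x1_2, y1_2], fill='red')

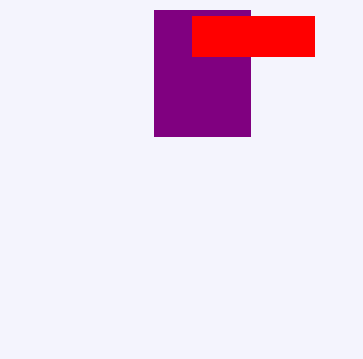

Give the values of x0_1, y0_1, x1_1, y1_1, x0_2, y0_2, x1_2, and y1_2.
x0_1 = 154; y0_1 = 10; x1_1 = 250; y1_1 = 136; x0_2 = 192; y0_2 = 16; x1_2 = 314; y1_2 = 56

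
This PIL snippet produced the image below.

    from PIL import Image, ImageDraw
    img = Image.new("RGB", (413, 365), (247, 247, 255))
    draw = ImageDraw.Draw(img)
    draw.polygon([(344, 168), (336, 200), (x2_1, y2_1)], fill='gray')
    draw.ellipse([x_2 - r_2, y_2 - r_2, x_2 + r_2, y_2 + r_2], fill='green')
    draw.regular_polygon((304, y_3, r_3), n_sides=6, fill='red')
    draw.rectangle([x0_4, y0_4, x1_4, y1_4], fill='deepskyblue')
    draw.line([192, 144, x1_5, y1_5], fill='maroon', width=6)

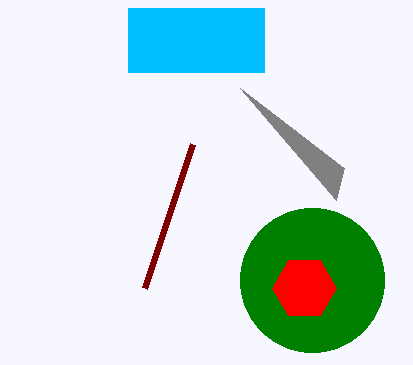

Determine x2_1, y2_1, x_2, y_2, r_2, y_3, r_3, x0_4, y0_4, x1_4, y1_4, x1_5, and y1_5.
x2_1 = 240
y2_1 = 88
x_2 = 312
y_2 = 280
r_2 = 72
y_3 = 288
r_3 = 32
x0_4 = 128
y0_4 = 8
x1_4 = 264
y1_4 = 72
x1_5 = 144
y1_5 = 288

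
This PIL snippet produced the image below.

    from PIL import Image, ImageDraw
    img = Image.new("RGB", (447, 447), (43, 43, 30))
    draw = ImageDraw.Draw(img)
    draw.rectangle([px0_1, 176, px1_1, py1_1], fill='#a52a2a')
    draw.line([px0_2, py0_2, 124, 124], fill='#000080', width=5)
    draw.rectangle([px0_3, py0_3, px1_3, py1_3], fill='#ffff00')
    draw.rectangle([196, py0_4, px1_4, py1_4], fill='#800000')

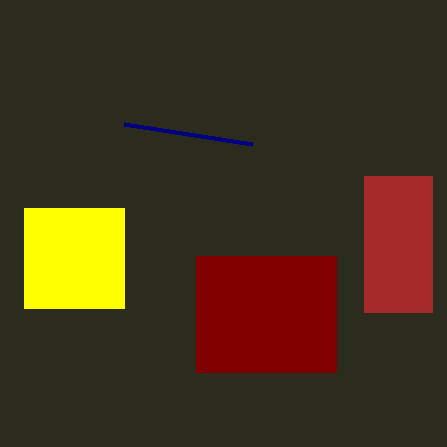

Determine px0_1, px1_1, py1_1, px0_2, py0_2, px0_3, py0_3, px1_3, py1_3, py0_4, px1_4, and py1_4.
px0_1 = 364
px1_1 = 432
py1_1 = 312
px0_2 = 252
py0_2 = 144
px0_3 = 24
py0_3 = 208
px1_3 = 124
py1_3 = 308
py0_4 = 256
px1_4 = 336
py1_4 = 372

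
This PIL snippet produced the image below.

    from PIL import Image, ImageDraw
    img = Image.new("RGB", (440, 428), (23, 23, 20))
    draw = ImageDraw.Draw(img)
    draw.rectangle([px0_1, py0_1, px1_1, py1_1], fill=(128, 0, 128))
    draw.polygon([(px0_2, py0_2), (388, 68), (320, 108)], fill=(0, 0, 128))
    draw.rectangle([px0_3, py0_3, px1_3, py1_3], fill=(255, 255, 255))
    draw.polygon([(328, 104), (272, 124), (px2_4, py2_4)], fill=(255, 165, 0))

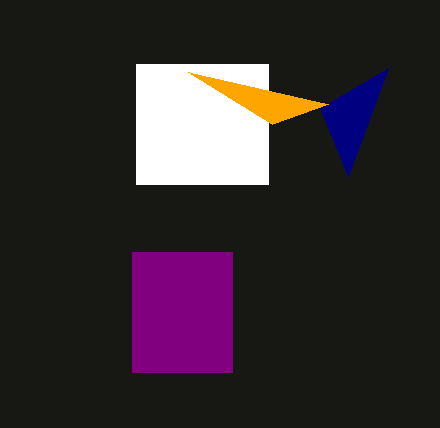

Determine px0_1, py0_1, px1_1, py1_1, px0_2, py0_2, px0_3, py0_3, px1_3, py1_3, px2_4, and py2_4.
px0_1 = 132
py0_1 = 252
px1_1 = 232
py1_1 = 372
px0_2 = 348
py0_2 = 176
px0_3 = 136
py0_3 = 64
px1_3 = 268
py1_3 = 184
px2_4 = 188
py2_4 = 72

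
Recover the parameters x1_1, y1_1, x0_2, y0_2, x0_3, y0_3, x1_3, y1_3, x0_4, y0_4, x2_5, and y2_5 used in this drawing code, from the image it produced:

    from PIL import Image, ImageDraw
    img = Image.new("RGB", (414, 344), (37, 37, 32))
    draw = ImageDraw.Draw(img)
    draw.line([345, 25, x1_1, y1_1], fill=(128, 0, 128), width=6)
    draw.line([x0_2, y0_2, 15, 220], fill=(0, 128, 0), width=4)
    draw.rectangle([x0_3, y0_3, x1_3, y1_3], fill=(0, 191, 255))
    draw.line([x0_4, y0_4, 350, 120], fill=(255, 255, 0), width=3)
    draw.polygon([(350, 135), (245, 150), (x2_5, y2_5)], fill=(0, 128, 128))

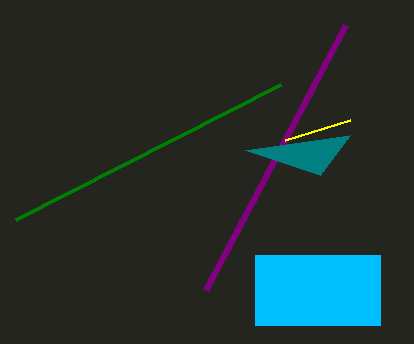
x1_1 = 205, y1_1 = 290, x0_2 = 280, y0_2 = 85, x0_3 = 255, y0_3 = 255, x1_3 = 380, y1_3 = 325, x0_4 = 285, y0_4 = 140, x2_5 = 320, y2_5 = 175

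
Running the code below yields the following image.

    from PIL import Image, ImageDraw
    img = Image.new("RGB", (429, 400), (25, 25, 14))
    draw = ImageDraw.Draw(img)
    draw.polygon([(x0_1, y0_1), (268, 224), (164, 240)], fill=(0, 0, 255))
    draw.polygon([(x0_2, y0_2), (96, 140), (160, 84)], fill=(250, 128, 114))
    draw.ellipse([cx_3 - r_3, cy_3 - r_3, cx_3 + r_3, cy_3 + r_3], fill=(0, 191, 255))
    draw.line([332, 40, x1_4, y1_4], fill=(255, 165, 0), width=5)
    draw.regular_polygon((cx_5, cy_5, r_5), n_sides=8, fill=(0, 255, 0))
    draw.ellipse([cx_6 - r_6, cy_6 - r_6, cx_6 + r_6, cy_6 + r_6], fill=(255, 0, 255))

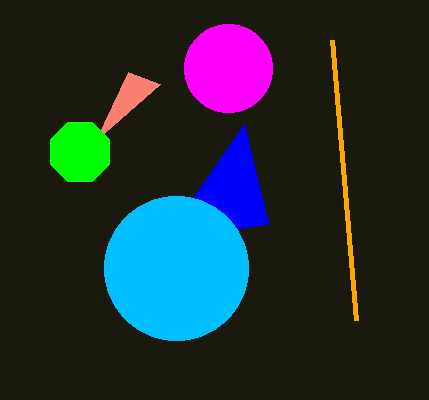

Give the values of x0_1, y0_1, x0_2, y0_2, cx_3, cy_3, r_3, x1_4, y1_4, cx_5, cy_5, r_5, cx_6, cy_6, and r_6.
x0_1 = 244, y0_1 = 124, x0_2 = 128, y0_2 = 72, cx_3 = 176, cy_3 = 268, r_3 = 72, x1_4 = 356, y1_4 = 320, cx_5 = 80, cy_5 = 152, r_5 = 32, cx_6 = 228, cy_6 = 68, r_6 = 44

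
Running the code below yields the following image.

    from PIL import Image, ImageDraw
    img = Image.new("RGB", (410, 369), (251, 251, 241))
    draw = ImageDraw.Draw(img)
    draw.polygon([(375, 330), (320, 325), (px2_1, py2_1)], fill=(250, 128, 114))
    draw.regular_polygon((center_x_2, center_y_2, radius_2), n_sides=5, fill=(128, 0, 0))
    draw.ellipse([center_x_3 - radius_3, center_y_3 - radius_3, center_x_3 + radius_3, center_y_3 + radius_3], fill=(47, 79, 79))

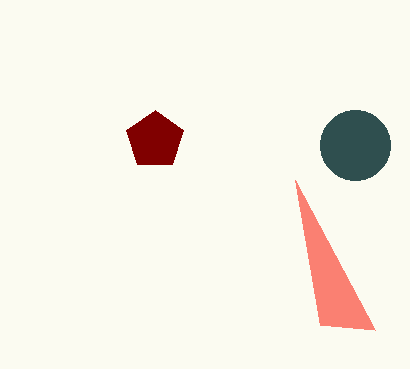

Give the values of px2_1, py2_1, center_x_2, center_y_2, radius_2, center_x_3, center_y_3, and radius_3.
px2_1 = 295, py2_1 = 180, center_x_2 = 155, center_y_2 = 140, radius_2 = 30, center_x_3 = 355, center_y_3 = 145, radius_3 = 35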